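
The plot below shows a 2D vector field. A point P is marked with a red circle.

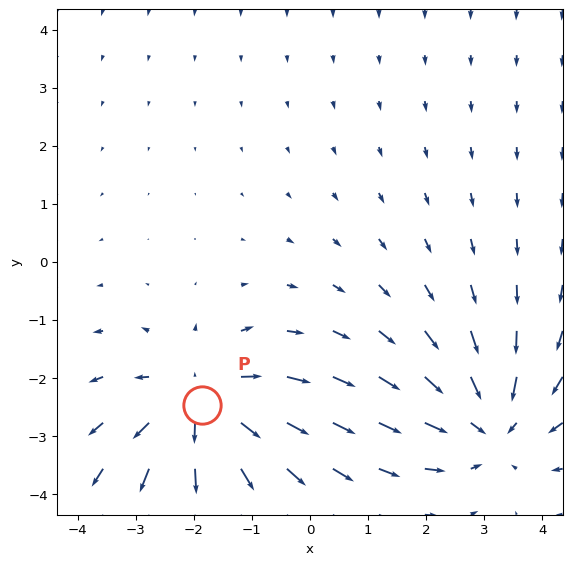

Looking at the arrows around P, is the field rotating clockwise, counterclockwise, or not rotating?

Near P at (-1.9, -2.5) the arrows show no circulation. The curl there is ≈0.

not rotating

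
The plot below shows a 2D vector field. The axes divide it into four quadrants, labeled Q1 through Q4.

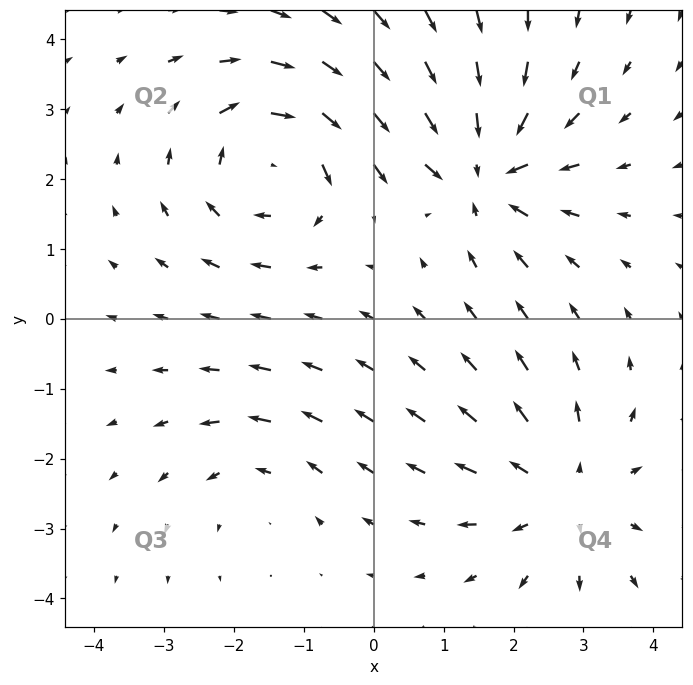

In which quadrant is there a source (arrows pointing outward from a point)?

Q4

The source sits at approximately (2.7, -2.5), which lies in quadrant Q4. The divergence there is about +3, positive as expected for a source.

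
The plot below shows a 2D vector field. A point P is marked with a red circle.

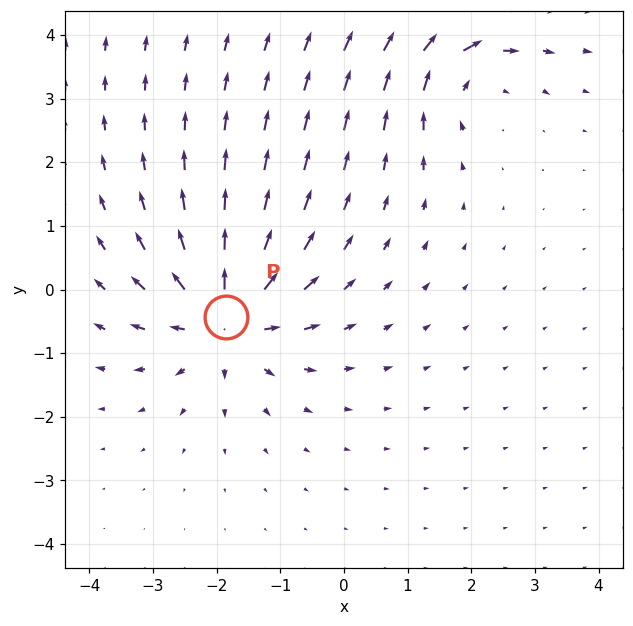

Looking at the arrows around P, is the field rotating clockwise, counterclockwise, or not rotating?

not rotating

Near P at (-1.9, -0.4) the arrows show no circulation. The curl there is ≈0.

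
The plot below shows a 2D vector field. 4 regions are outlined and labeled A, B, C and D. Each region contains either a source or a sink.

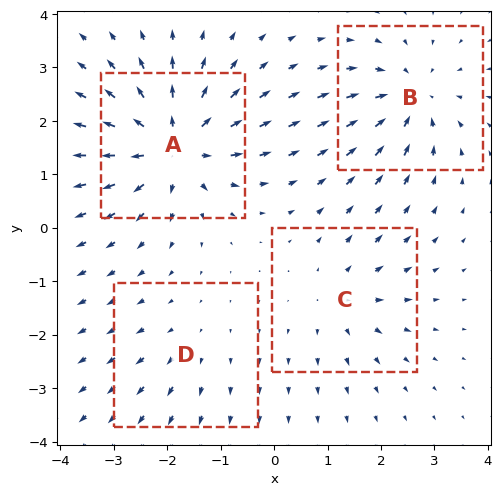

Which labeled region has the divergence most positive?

Divergence at each region's feature centre — A: about +8, B: about -5, C: about +4, D: about +2. Region A is most positive.

A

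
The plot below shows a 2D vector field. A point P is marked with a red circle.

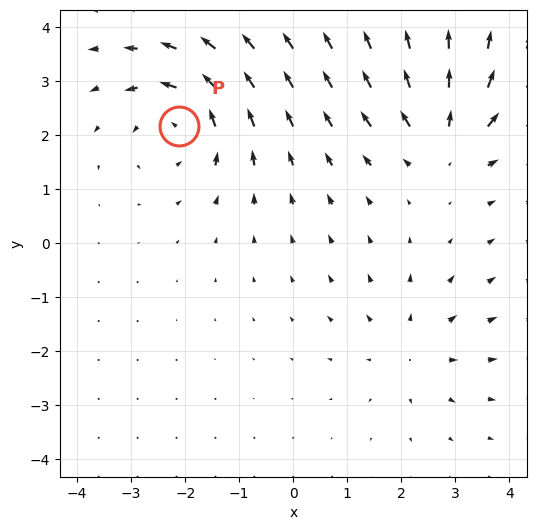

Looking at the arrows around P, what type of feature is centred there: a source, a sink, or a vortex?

At P (-2.1, 2.2) the arrows circulate counterclockwise. Divergence ≈0, curl about +4 — near-zero divergence with nonzero curl is a vortex.

vortex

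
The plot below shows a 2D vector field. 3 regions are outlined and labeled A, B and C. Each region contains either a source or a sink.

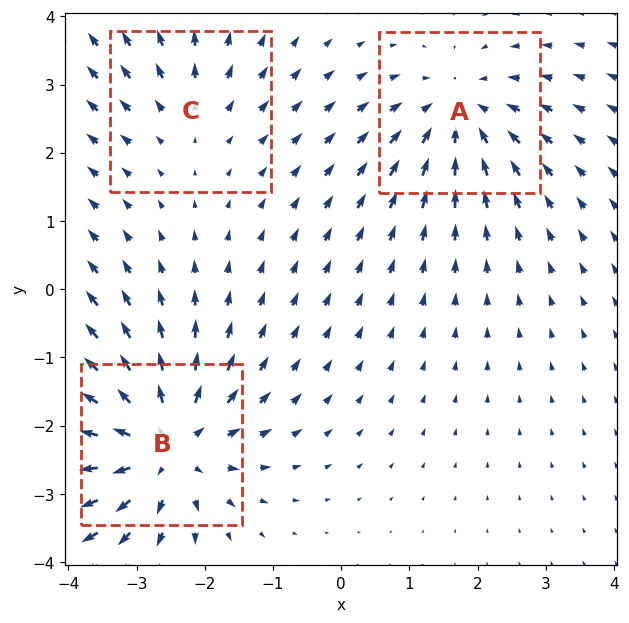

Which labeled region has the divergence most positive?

B

Divergence at each region's feature centre — A: about -3, B: about +5, C: about +2. Region B is most positive.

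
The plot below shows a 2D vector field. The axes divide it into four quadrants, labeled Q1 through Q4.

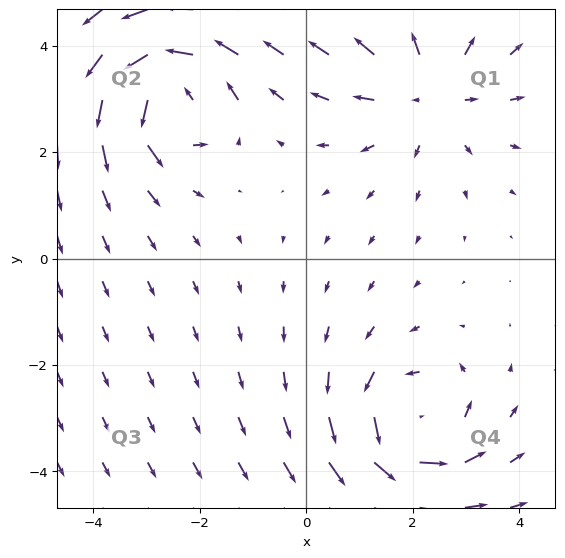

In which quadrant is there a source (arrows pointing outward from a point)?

Q1

The source sits at approximately (2.3, 3.2), which lies in quadrant Q1. The divergence there is about +3, positive as expected for a source.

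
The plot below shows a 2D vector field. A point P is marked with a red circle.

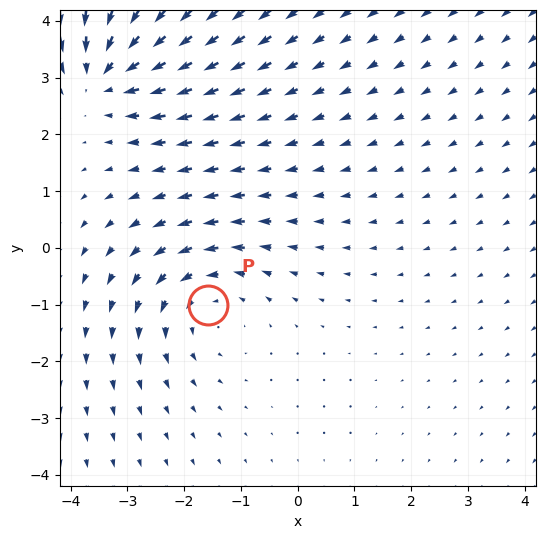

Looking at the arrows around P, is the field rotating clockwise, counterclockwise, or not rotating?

Near P at (-1.6, -1.0) the arrows circulate counterclockwise. The curl (z-component) there is about +2; positive curl means counterclockwise rotation.

counterclockwise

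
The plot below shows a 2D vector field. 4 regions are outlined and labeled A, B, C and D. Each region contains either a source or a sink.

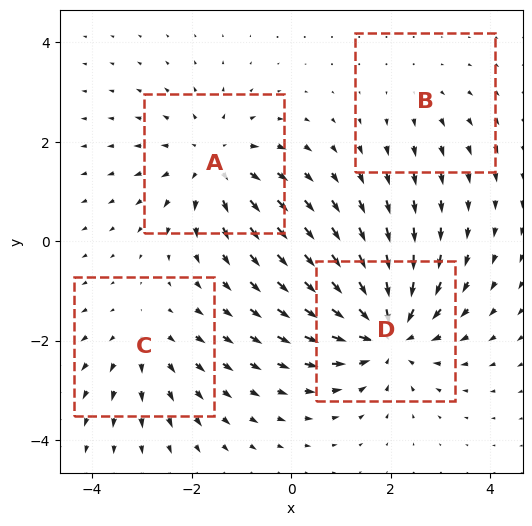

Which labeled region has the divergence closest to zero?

B

Divergence at each region's feature centre — A: about +4, B: about +2, C: about +3, D: about -6. Region B is closest to zero.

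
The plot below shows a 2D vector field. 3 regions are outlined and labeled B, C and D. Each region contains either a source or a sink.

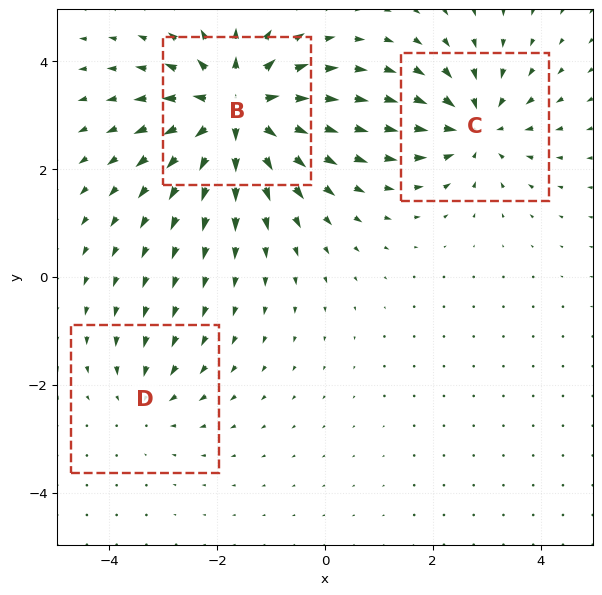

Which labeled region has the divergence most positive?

Divergence at each region's feature centre — B: about +6, C: about -4, D: about -2. Region B is most positive.

B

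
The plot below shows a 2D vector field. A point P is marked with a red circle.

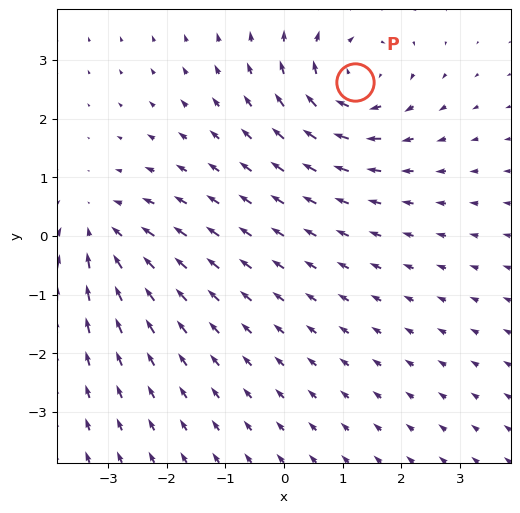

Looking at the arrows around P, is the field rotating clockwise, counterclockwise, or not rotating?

clockwise

Near P at (1.2, 2.6) the arrows circulate clockwise. The curl (z-component) there is about -4; negative curl means clockwise rotation.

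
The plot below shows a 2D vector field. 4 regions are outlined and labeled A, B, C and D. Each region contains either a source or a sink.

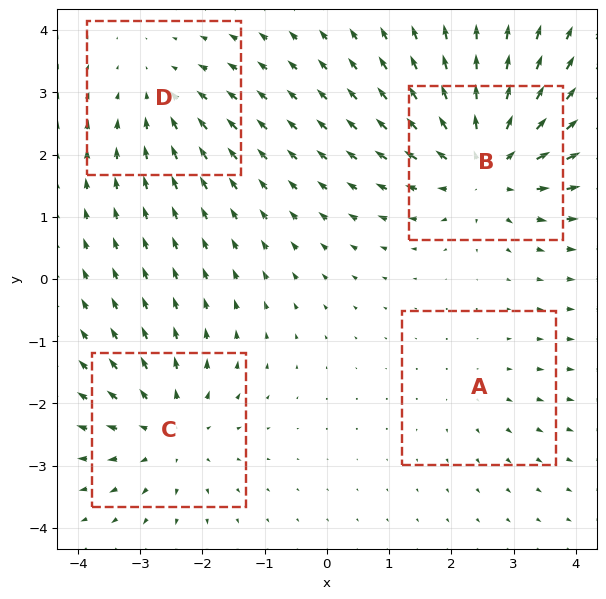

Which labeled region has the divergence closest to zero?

A

Divergence at each region's feature centre — A: about +2, B: about +7, C: about +5, D: about -3. Region A is closest to zero.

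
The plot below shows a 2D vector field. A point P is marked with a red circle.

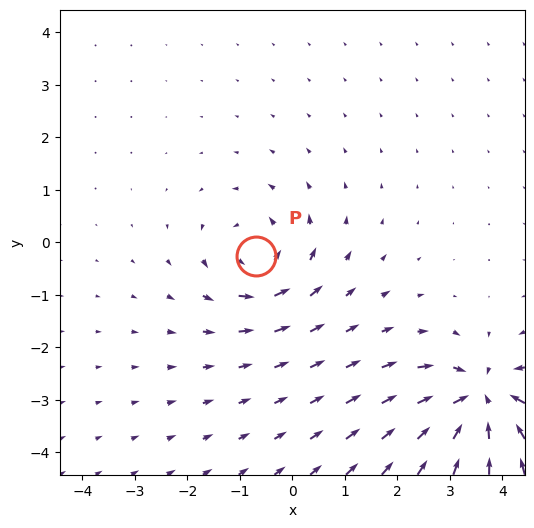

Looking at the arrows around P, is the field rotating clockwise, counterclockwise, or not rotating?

Near P at (-0.7, -0.3) the arrows circulate counterclockwise. The curl (z-component) there is about +4; positive curl means counterclockwise rotation.

counterclockwise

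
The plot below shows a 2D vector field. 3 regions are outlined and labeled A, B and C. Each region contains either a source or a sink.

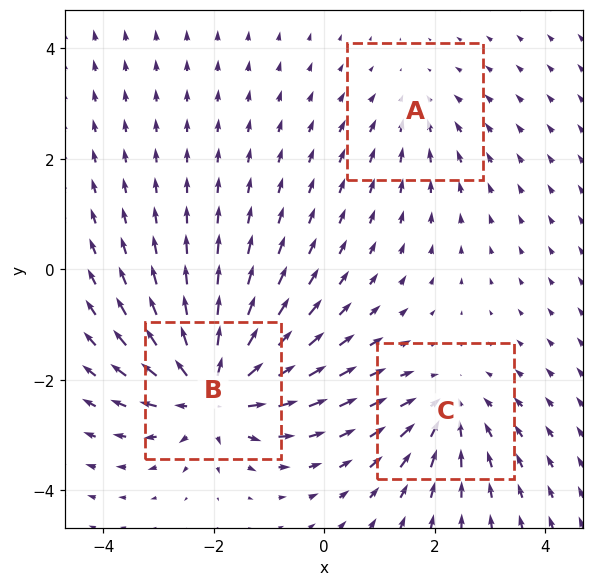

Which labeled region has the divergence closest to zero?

Divergence at each region's feature centre — A: about -2, B: about +6, C: about -3. Region A is closest to zero.

A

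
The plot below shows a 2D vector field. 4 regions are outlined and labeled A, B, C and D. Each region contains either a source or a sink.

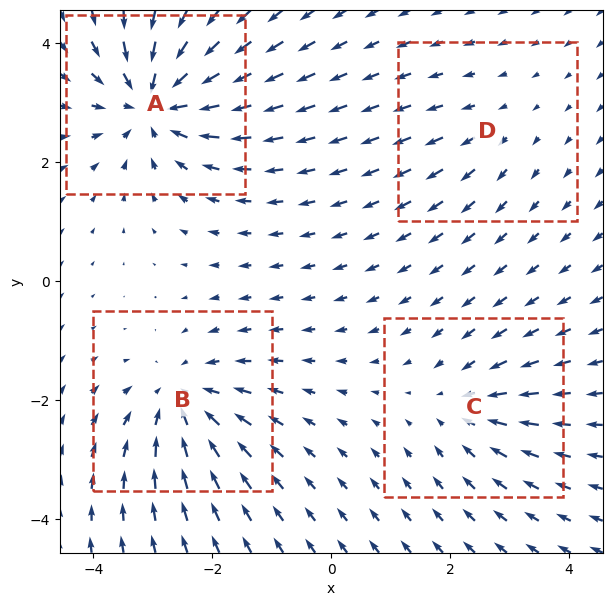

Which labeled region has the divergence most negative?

A

Divergence at each region's feature centre — A: about -7, B: about -5, C: about -3, D: about +2. Region A is most negative.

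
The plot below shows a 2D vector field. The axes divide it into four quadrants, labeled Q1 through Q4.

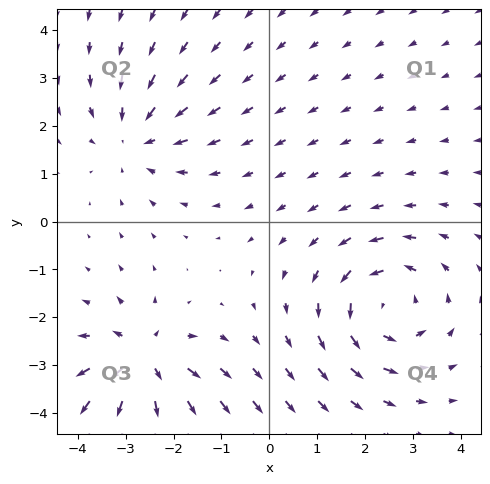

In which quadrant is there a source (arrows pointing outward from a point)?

The source sits at approximately (-2.6, -2.9), which lies in quadrant Q3. The divergence there is about +6, positive as expected for a source.

Q3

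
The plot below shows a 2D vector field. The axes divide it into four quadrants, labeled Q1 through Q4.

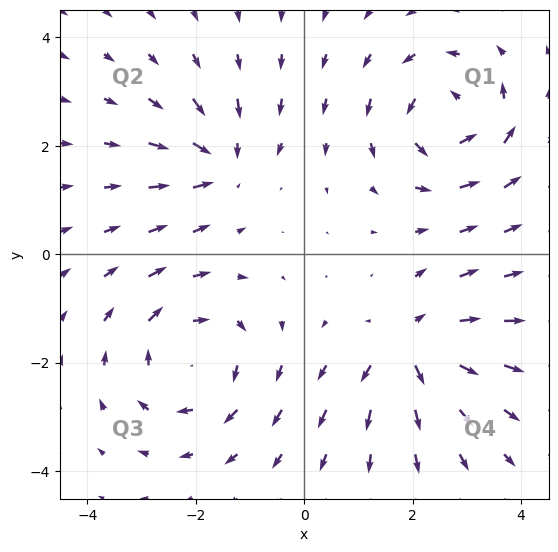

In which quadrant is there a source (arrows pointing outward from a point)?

The source sits at approximately (2.0, -1.7), which lies in quadrant Q4. The divergence there is about +5, positive as expected for a source.

Q4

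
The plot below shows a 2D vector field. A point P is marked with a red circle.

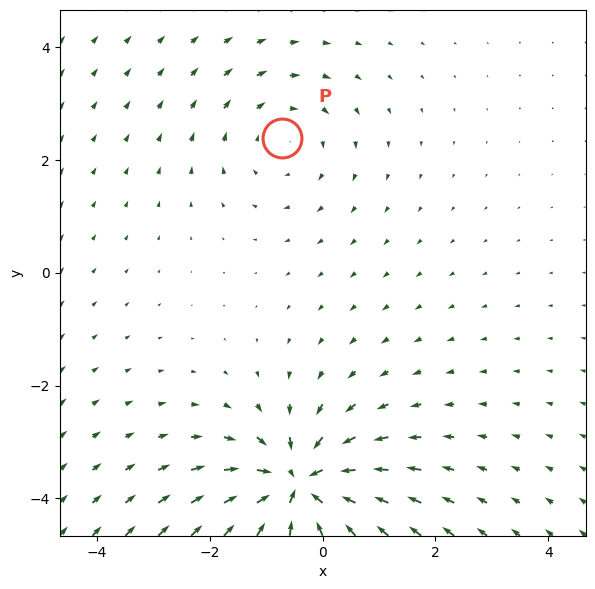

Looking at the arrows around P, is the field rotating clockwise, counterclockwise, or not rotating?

clockwise

Near P at (-0.7, 2.4) the arrows circulate clockwise. The curl (z-component) there is about -2; negative curl means clockwise rotation.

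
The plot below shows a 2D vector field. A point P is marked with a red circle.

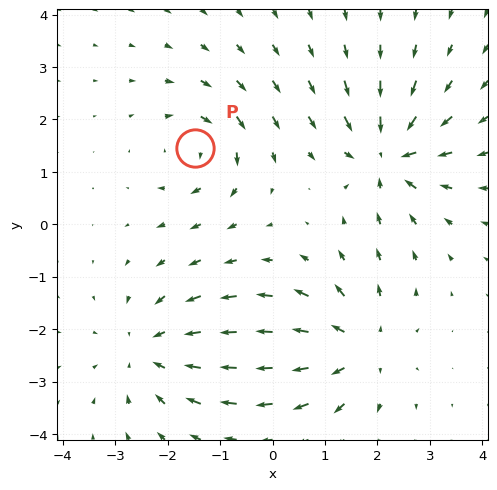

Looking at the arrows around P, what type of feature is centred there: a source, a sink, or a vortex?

vortex

At P (-1.5, 1.5) the arrows circulate clockwise. Divergence ≈0, curl about -4 — near-zero divergence with nonzero curl is a vortex.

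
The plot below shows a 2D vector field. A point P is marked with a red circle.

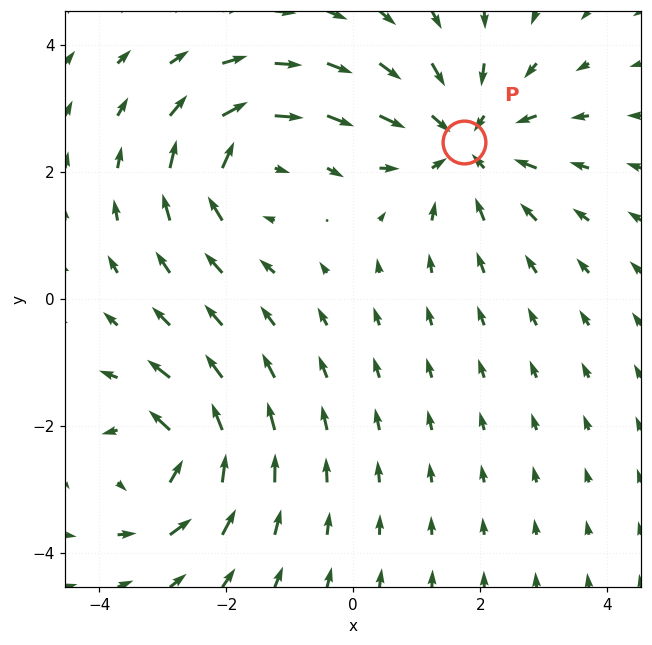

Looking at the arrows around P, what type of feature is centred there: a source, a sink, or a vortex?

At P (1.7, 2.5) the arrows converge inward. Divergence about -4, curl ≈0 — negative divergence with near-zero curl is a sink.

sink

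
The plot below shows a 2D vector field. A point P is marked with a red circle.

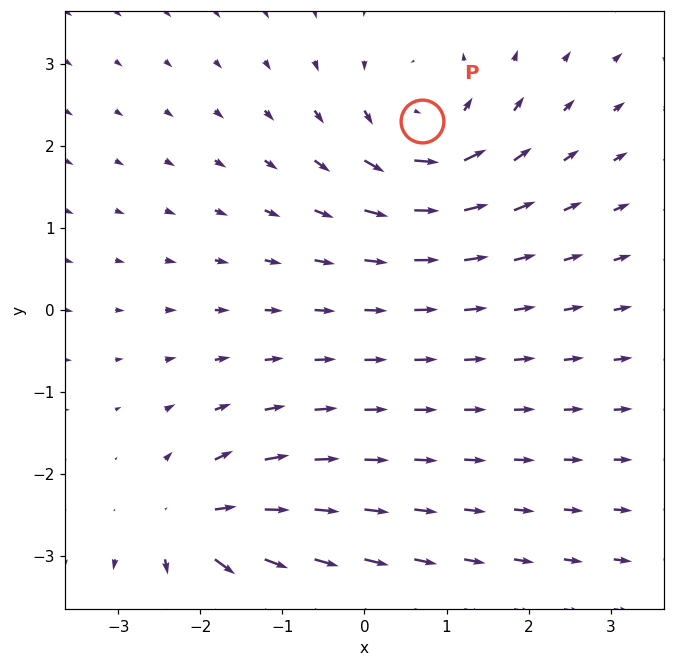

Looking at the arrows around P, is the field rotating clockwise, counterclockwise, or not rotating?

counterclockwise

Near P at (0.7, 2.3) the arrows circulate counterclockwise. The curl (z-component) there is about +4; positive curl means counterclockwise rotation.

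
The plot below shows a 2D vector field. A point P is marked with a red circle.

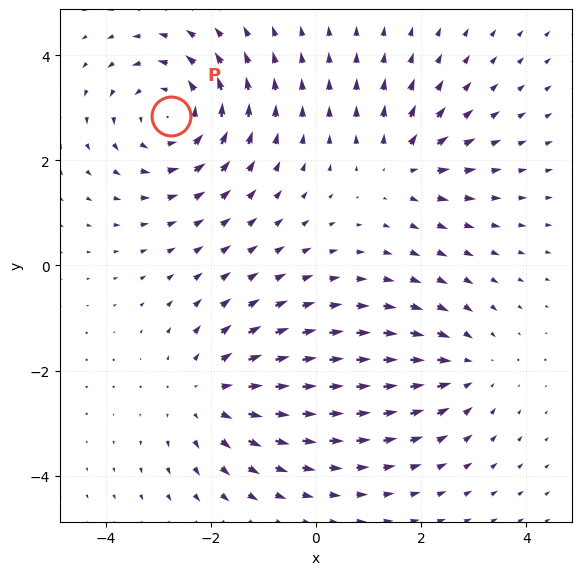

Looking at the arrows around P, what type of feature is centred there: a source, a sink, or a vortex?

vortex

At P (-2.8, 2.8) the arrows circulate counterclockwise. Divergence ≈0, curl about +4 — near-zero divergence with nonzero curl is a vortex.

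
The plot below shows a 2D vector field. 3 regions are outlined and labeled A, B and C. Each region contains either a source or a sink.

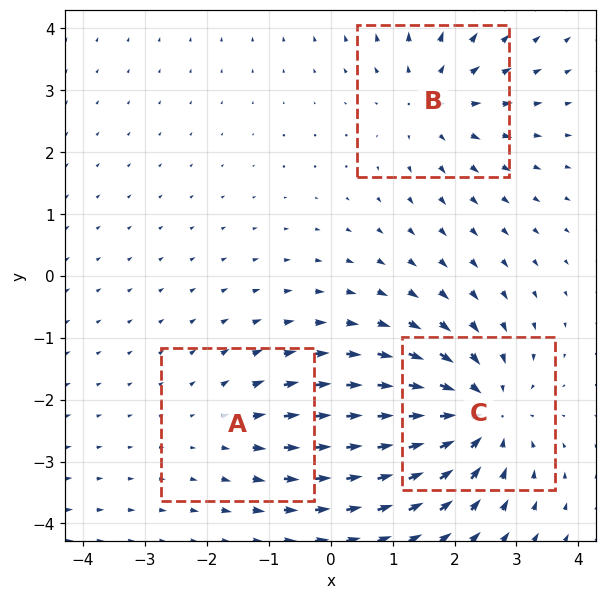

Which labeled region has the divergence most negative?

C

Divergence at each region's feature centre — A: about +2, B: about +3, C: about -5. Region C is most negative.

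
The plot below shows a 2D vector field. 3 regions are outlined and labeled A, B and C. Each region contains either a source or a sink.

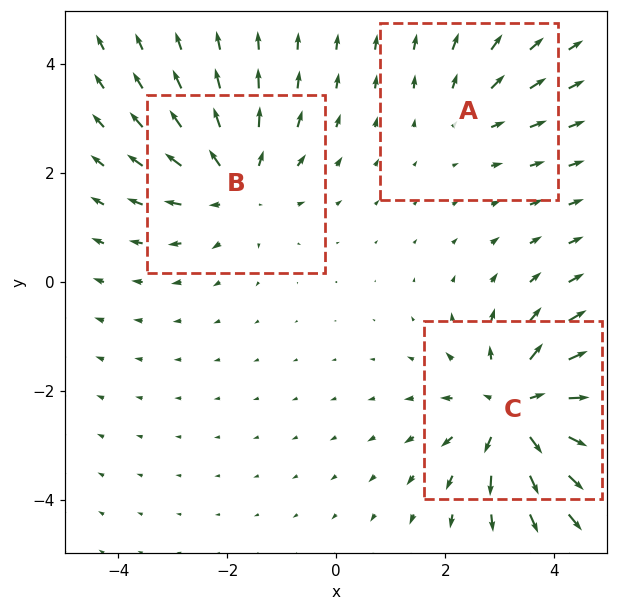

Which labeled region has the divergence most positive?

C

Divergence at each region's feature centre — A: about +2, B: about +3, C: about +5. Region C is most positive.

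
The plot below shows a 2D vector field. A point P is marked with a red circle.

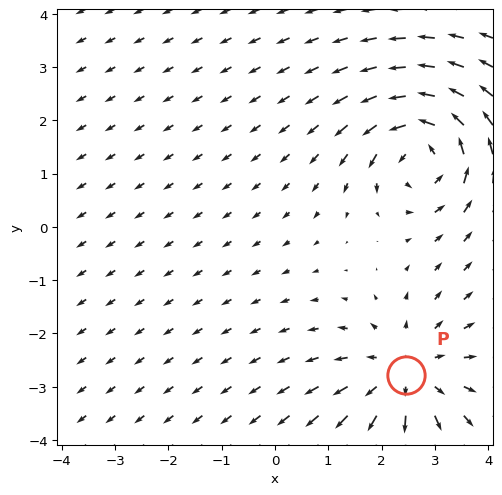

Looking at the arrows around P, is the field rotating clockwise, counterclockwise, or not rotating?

not rotating

Near P at (2.4, -2.8) the arrows show no circulation. The curl there is ≈0.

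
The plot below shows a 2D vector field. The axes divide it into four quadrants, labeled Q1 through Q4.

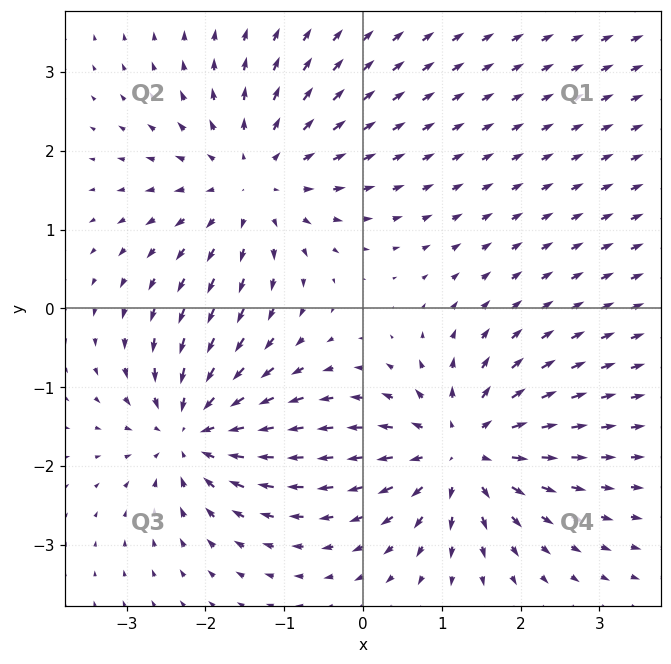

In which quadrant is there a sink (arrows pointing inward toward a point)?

Q3

The sink sits at approximately (-2.2, -1.6), which lies in quadrant Q3. The divergence there is about -6, negative as expected for a sink.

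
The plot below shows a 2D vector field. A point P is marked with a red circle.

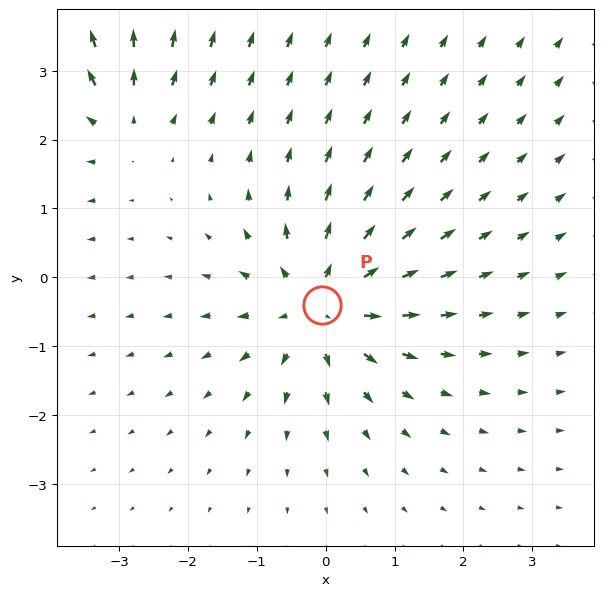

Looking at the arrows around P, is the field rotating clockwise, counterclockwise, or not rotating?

Near P at (-0.1, -0.4) the arrows show no circulation. The curl there is ≈0.

not rotating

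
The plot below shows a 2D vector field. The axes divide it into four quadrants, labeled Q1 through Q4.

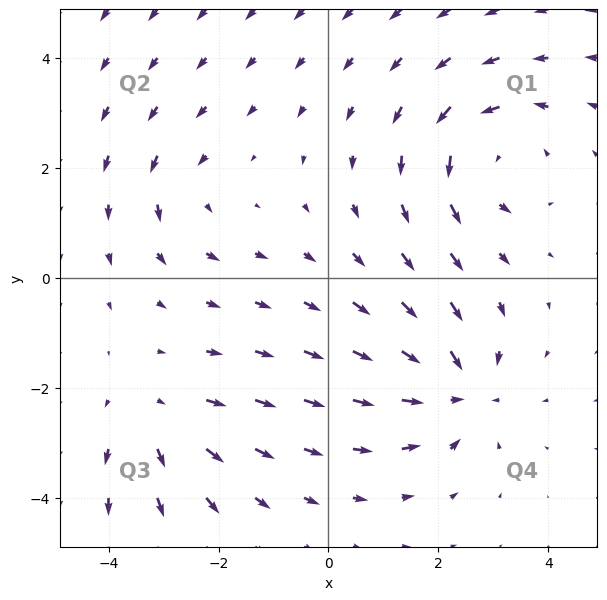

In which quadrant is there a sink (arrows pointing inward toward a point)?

Q4

The sink sits at approximately (2.4, -2.0), which lies in quadrant Q4. The divergence there is about -5, negative as expected for a sink.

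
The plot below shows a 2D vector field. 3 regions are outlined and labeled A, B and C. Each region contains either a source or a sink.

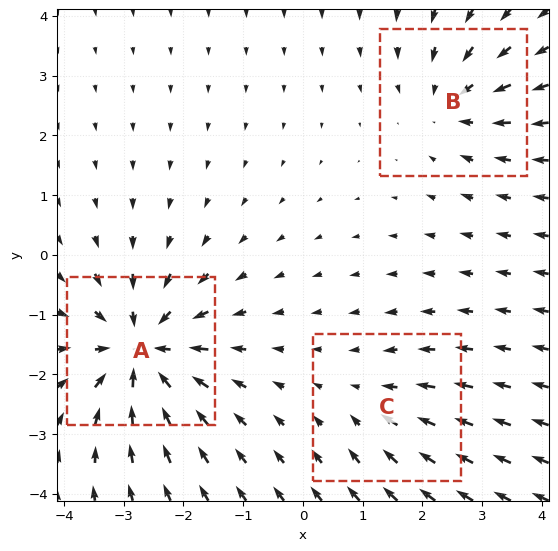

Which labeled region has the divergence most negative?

Divergence at each region's feature centre — A: about -6, B: about -3, C: about -2. Region A is most negative.

A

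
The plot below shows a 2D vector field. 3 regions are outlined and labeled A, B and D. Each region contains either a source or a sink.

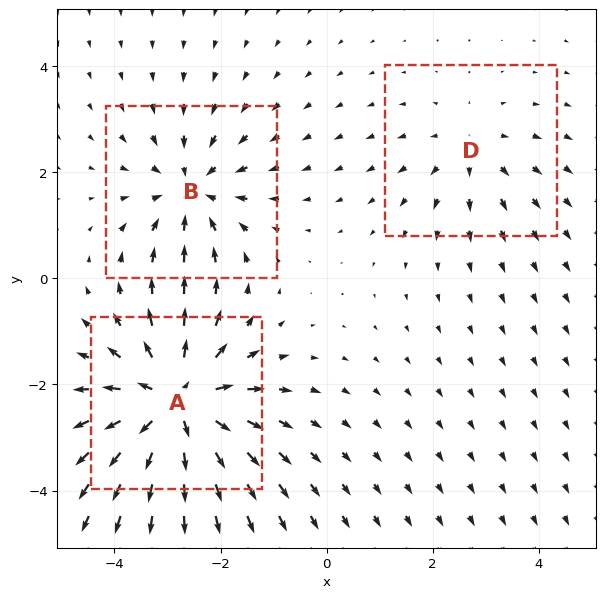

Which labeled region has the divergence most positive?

A

Divergence at each region's feature centre — A: about +5, B: about -3, D: about +2. Region A is most positive.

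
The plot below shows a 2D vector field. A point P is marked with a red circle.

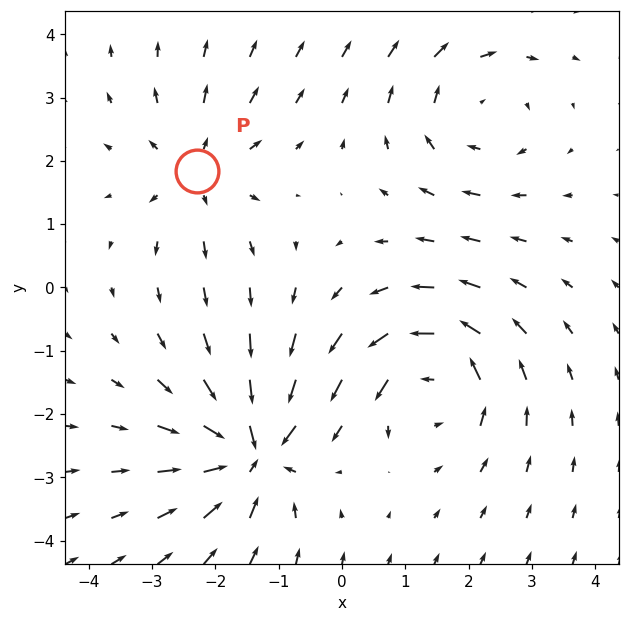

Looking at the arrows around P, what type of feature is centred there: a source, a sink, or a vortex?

source

At P (-2.3, 1.8) the arrows spread outward. Divergence about +4, curl ≈0 — positive divergence with near-zero curl is a source.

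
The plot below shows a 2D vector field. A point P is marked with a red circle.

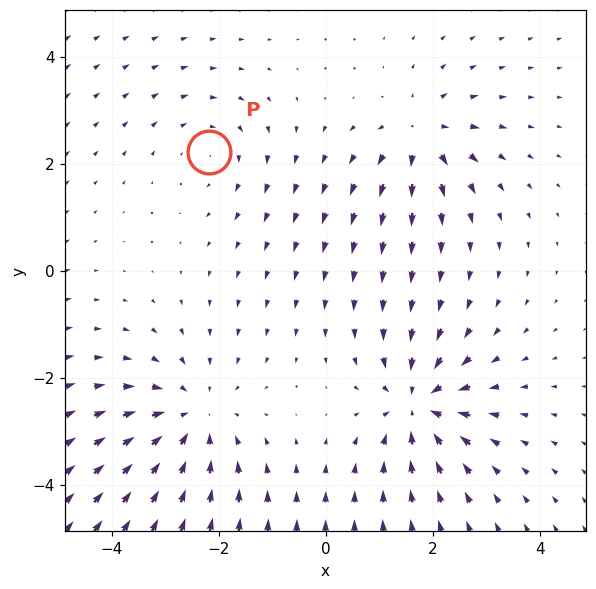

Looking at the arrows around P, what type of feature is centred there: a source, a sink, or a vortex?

At P (-2.2, 2.2) the arrows circulate clockwise. Divergence ≈0, curl about -3 — near-zero divergence with nonzero curl is a vortex.

vortex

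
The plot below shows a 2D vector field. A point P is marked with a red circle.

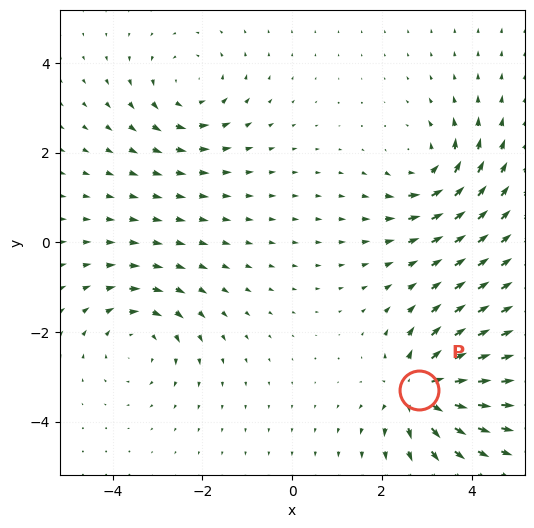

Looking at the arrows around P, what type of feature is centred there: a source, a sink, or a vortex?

At P (2.8, -3.3) the arrows spread outward. Divergence about +7, curl ≈0 — positive divergence with near-zero curl is a source.

source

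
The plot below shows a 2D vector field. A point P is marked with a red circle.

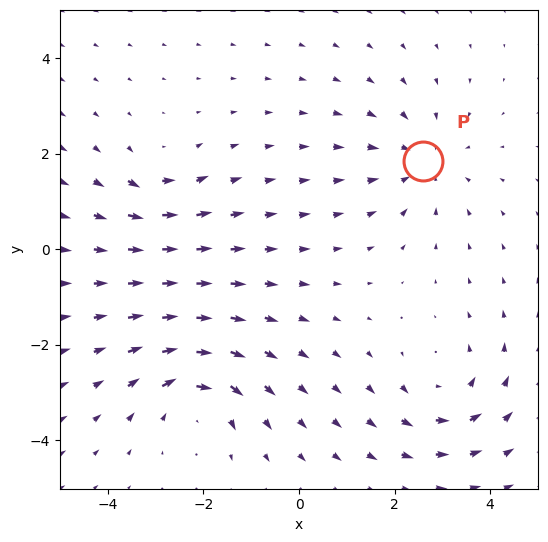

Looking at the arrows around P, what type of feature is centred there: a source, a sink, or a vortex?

At P (2.6, 1.8) the arrows converge inward. Divergence about -4, curl ≈0 — negative divergence with near-zero curl is a sink.

sink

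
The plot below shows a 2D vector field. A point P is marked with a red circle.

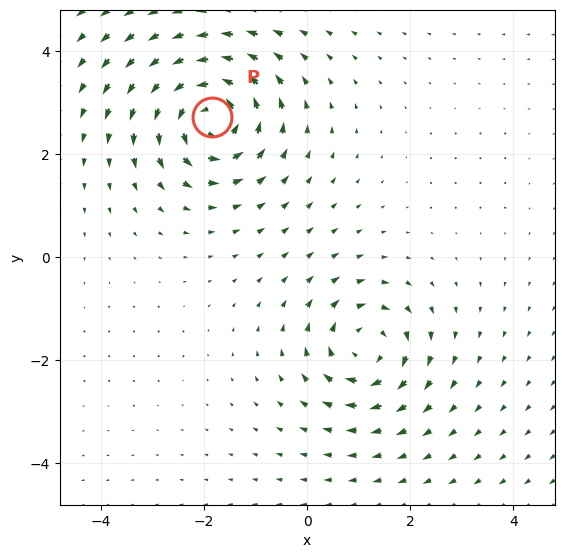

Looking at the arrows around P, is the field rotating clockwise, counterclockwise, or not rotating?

Near P at (-1.9, 2.7) the arrows circulate counterclockwise. The curl (z-component) there is about +6; positive curl means counterclockwise rotation.

counterclockwise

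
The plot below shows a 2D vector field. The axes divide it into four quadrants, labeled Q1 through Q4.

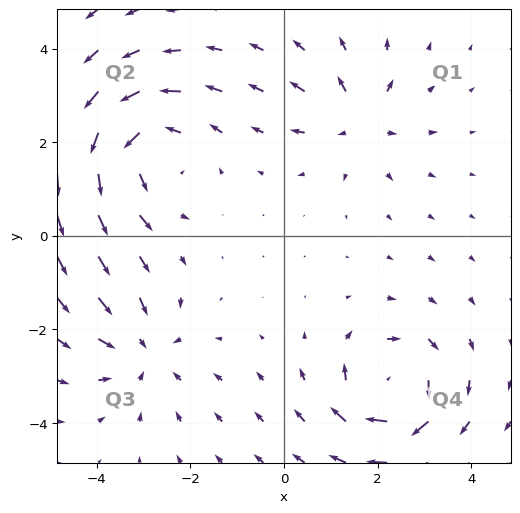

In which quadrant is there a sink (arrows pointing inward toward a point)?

Q3

The sink sits at approximately (-3.0, -2.5), which lies in quadrant Q3. The divergence there is about -3, negative as expected for a sink.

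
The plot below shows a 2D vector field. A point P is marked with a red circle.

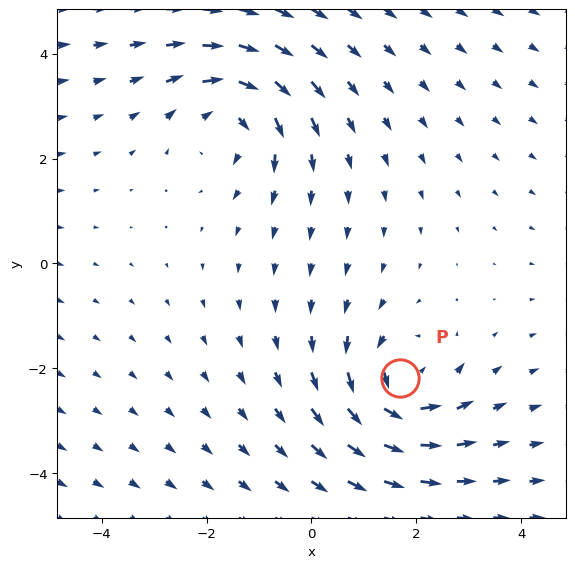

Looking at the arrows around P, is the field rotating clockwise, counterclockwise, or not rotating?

counterclockwise

Near P at (1.7, -2.2) the arrows circulate counterclockwise. The curl (z-component) there is about +4; positive curl means counterclockwise rotation.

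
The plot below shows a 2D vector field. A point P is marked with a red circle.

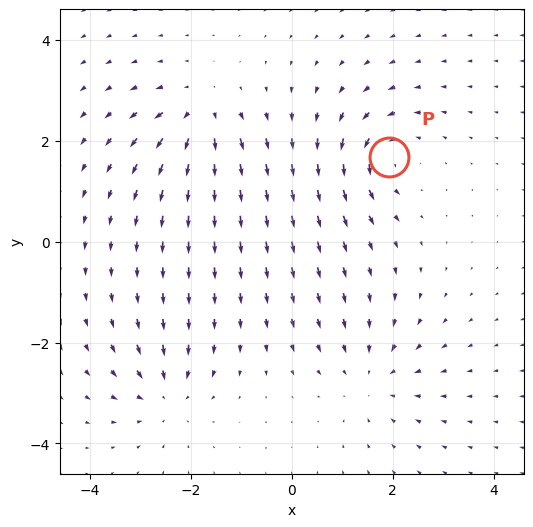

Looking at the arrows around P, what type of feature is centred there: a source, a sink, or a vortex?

vortex

At P (1.9, 1.7) the arrows circulate counterclockwise. Divergence ≈0, curl about +6 — near-zero divergence with nonzero curl is a vortex.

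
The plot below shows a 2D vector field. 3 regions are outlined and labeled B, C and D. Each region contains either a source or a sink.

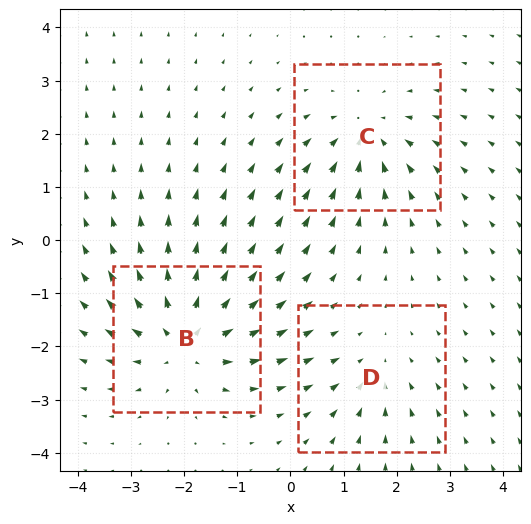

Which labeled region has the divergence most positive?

Divergence at each region's feature centre — B: about +5, C: about -3, D: about -2. Region B is most positive.

B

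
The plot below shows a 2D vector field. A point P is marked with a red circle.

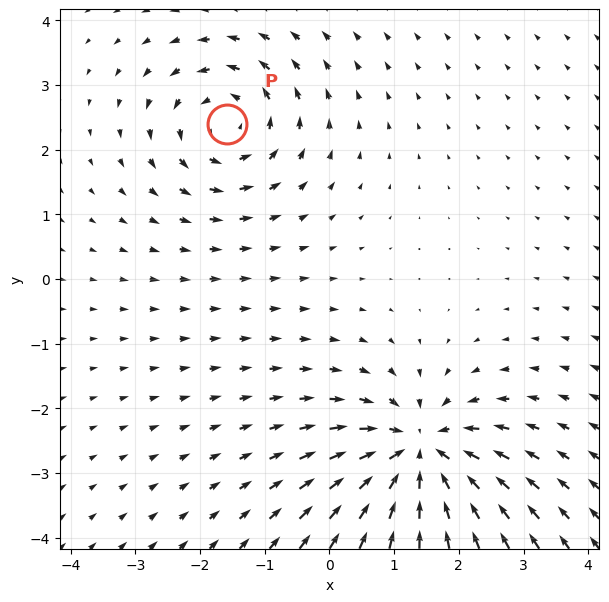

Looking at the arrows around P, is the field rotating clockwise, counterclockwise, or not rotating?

Near P at (-1.6, 2.4) the arrows circulate counterclockwise. The curl (z-component) there is about +4; positive curl means counterclockwise rotation.

counterclockwise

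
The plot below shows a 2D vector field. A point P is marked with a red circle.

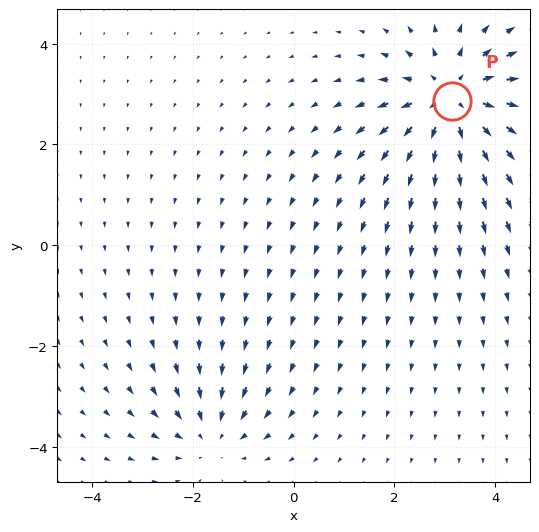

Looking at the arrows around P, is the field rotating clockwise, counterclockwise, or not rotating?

not rotating

Near P at (3.2, 2.9) the arrows show no circulation. The curl there is ≈0.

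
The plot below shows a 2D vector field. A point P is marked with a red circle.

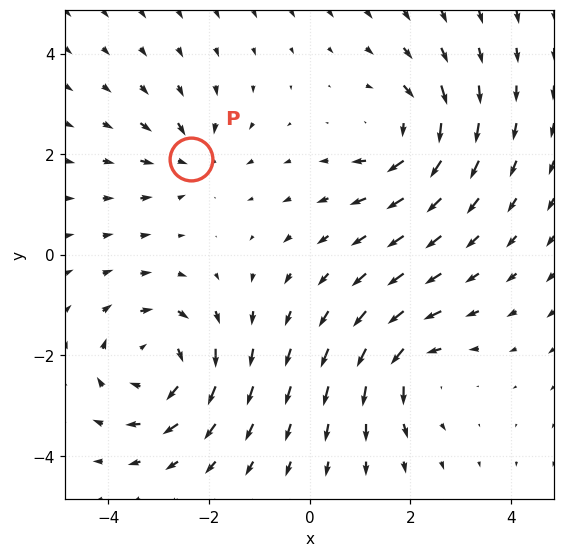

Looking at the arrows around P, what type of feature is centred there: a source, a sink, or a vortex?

At P (-2.4, 1.9) the arrows converge inward. Divergence about -4, curl ≈0 — negative divergence with near-zero curl is a sink.

sink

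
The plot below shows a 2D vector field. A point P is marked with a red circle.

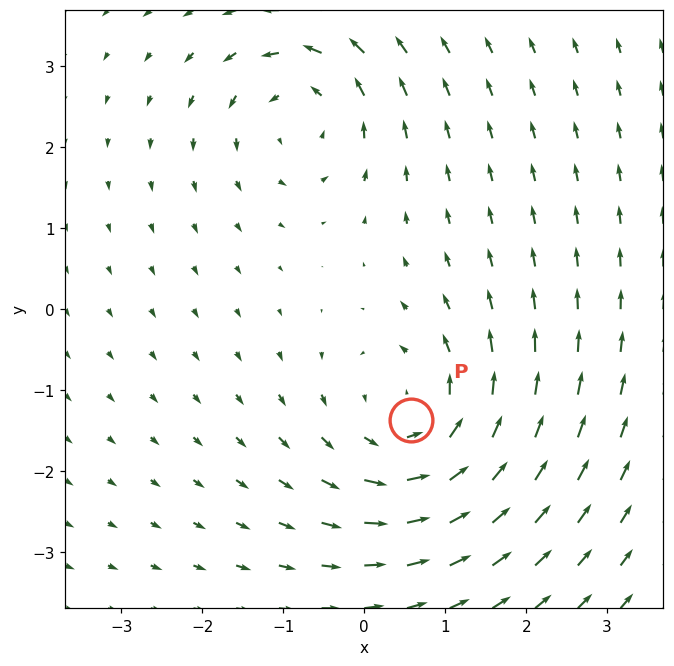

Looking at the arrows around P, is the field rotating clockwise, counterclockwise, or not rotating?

counterclockwise

Near P at (0.6, -1.4) the arrows circulate counterclockwise. The curl (z-component) there is about +3; positive curl means counterclockwise rotation.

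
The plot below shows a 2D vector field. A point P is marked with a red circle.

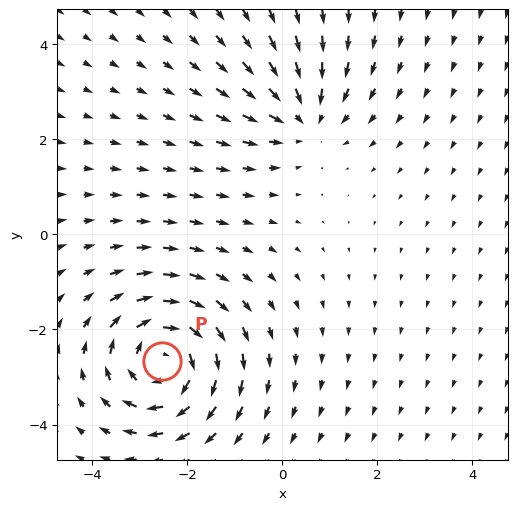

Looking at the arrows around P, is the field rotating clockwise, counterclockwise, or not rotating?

clockwise

Near P at (-2.5, -2.7) the arrows circulate clockwise. The curl (z-component) there is about -4; negative curl means clockwise rotation.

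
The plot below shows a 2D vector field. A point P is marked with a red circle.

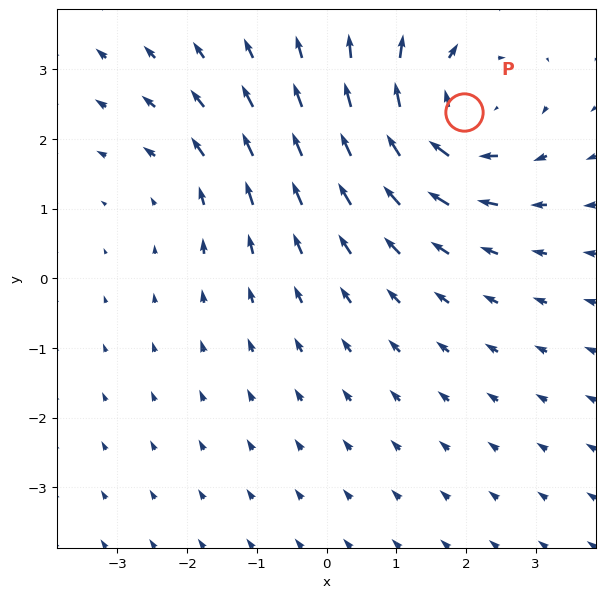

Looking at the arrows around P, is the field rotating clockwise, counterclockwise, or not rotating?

Near P at (2.0, 2.4) the arrows circulate clockwise. The curl (z-component) there is about -5; negative curl means clockwise rotation.

clockwise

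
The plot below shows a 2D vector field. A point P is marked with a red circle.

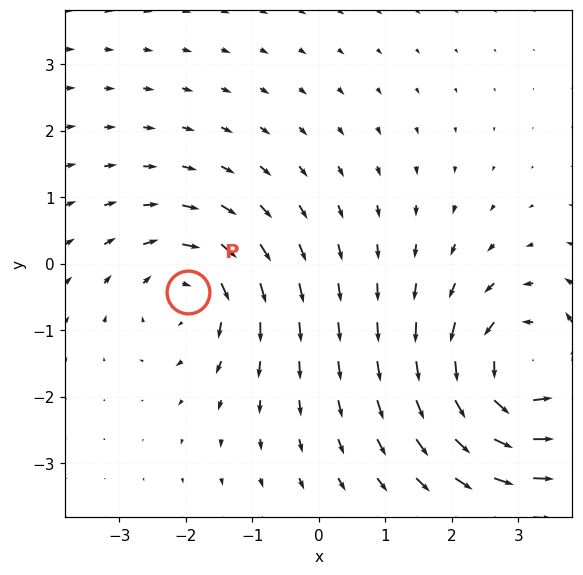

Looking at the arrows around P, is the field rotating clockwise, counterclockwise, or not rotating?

clockwise

Near P at (-2.0, -0.4) the arrows circulate clockwise. The curl (z-component) there is about -3; negative curl means clockwise rotation.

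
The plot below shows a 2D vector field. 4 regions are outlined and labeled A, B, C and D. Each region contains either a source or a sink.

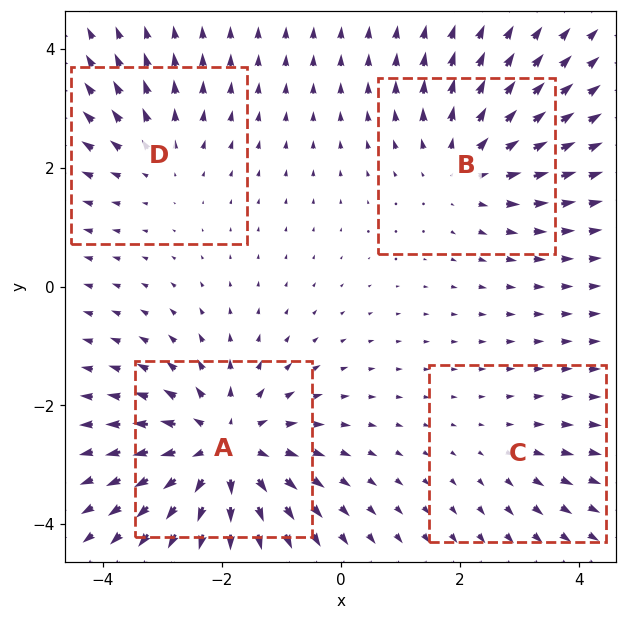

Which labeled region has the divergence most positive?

Divergence at each region's feature centre — A: about +7, B: about +4, C: about +2, D: about +3. Region A is most positive.

A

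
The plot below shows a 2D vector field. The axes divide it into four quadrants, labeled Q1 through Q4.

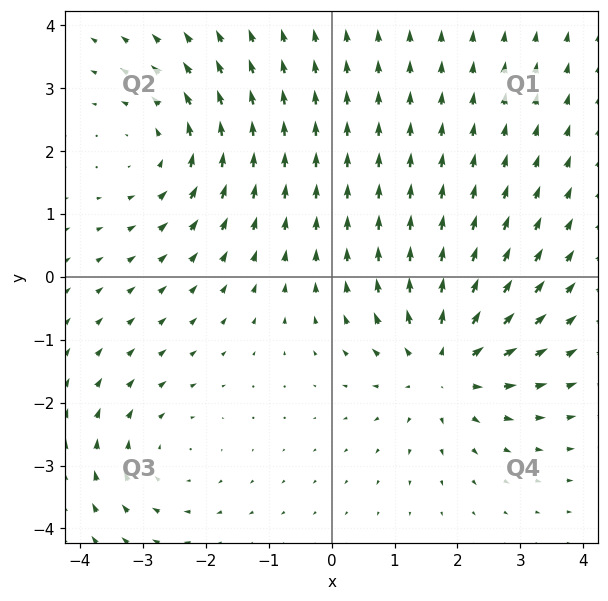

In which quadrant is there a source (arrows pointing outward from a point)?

The source sits at approximately (1.8, -1.4), which lies in quadrant Q4. The divergence there is about +5, positive as expected for a source.

Q4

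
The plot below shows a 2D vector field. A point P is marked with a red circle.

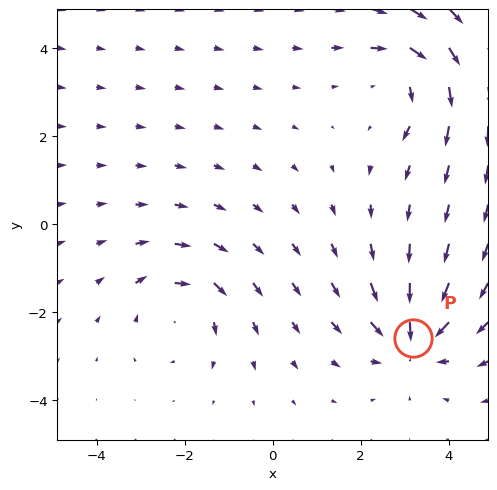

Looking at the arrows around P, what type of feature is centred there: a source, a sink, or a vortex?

sink

At P (3.2, -2.6) the arrows converge inward. Divergence about -5, curl ≈0 — negative divergence with near-zero curl is a sink.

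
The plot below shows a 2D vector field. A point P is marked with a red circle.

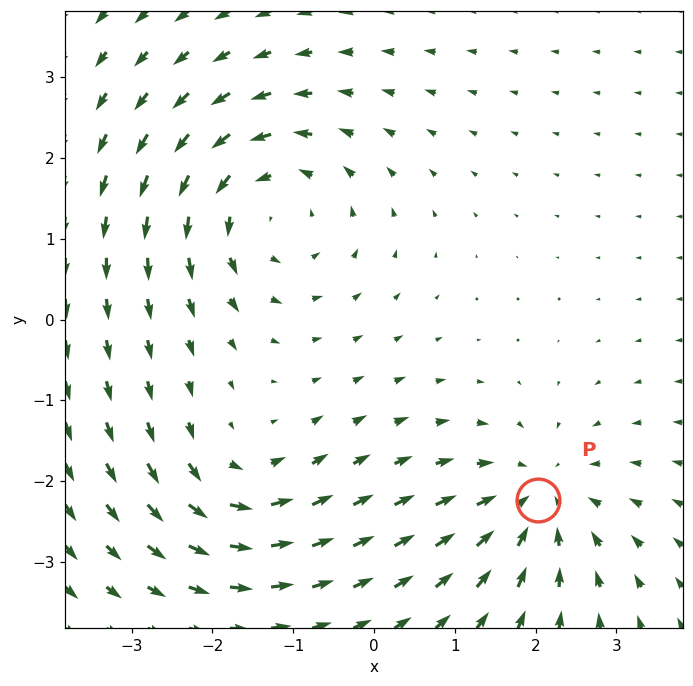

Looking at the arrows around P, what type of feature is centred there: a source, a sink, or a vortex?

sink

At P (2.0, -2.2) the arrows converge inward. Divergence about -4, curl ≈0 — negative divergence with near-zero curl is a sink.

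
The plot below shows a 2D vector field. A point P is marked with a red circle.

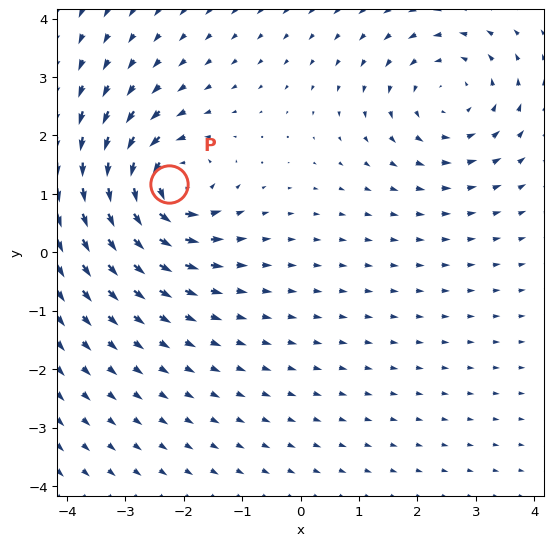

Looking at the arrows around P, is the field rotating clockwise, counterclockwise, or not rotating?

Near P at (-2.2, 1.2) the arrows circulate counterclockwise. The curl (z-component) there is about +7; positive curl means counterclockwise rotation.

counterclockwise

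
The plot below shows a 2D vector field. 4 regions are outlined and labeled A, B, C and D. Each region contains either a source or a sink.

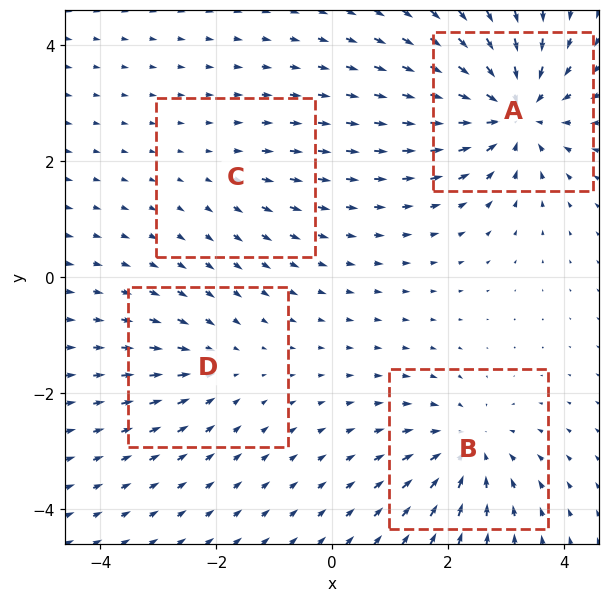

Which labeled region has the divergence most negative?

A

Divergence at each region's feature centre — A: about -8, B: about -5, C: about +2, D: about -3. Region A is most negative.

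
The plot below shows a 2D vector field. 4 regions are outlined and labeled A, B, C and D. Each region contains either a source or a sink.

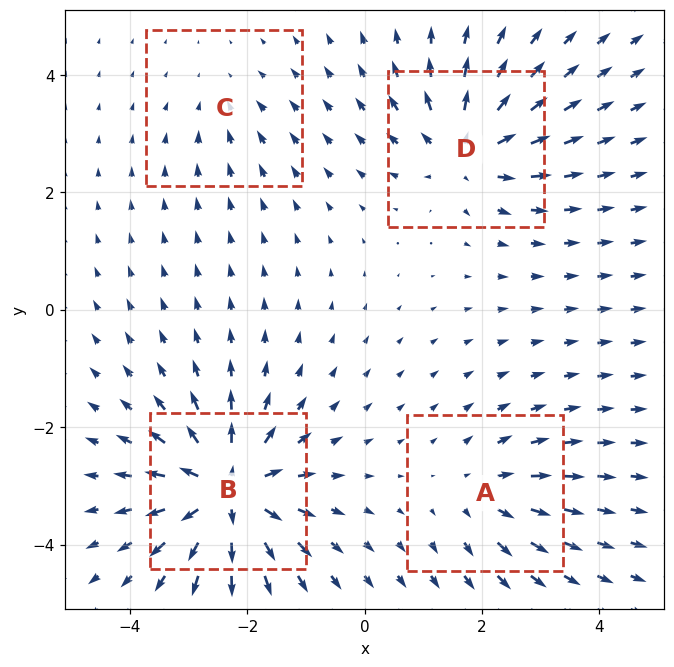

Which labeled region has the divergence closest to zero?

Divergence at each region's feature centre — A: about +4, B: about +9, C: about -2, D: about +6. Region C is closest to zero.

C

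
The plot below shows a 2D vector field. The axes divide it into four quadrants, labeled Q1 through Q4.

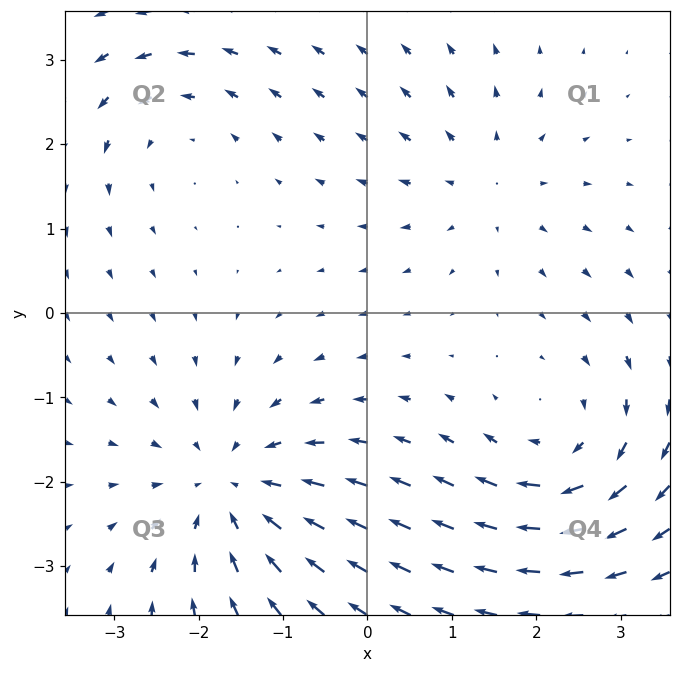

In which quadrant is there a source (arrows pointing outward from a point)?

The source sits at approximately (1.4, 1.5), which lies in quadrant Q1. The divergence there is about +2, positive as expected for a source.

Q1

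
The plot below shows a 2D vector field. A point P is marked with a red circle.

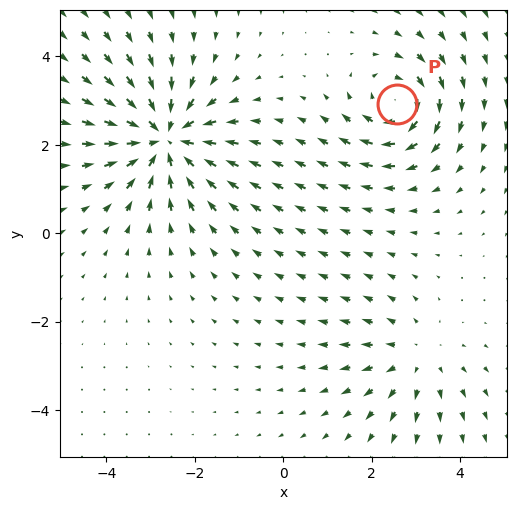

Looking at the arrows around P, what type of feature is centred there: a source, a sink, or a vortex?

At P (2.6, 2.9) the arrows circulate clockwise. Divergence ≈0, curl about -4 — near-zero divergence with nonzero curl is a vortex.

vortex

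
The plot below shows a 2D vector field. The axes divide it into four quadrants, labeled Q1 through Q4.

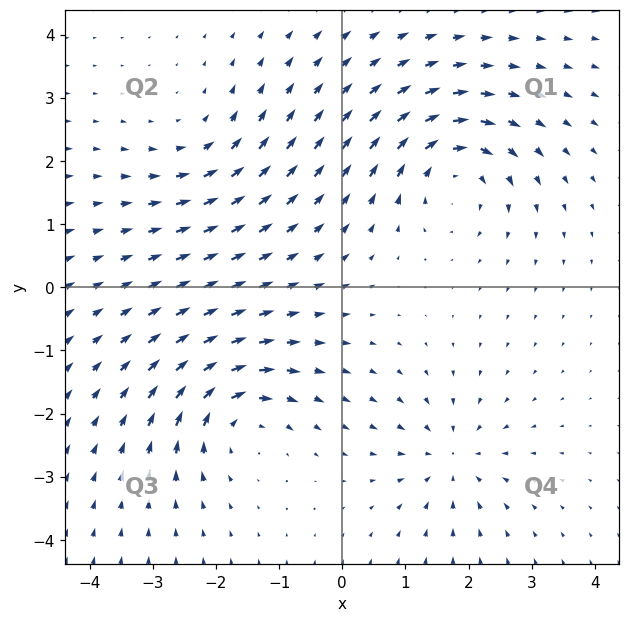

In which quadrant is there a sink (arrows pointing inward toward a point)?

The sink sits at approximately (1.7, -2.7), which lies in quadrant Q4. The divergence there is about -4, negative as expected for a sink.

Q4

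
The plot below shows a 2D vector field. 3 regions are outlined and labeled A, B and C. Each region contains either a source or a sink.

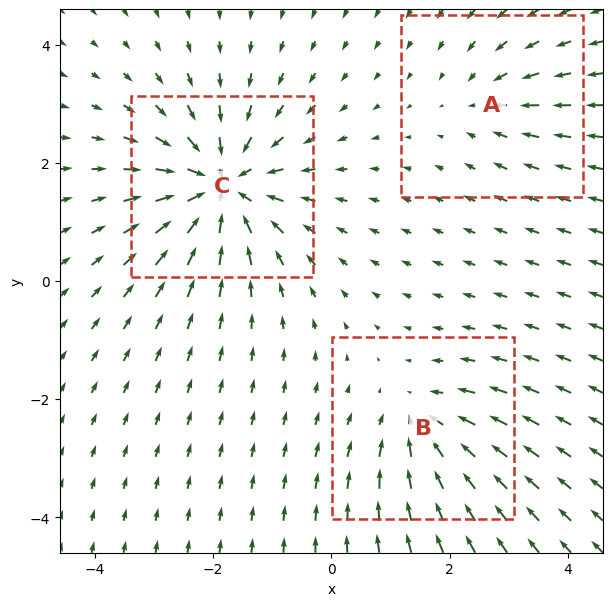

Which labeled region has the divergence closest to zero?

Divergence at each region's feature centre — A: about -2, B: about -3, C: about -6. Region A is closest to zero.

A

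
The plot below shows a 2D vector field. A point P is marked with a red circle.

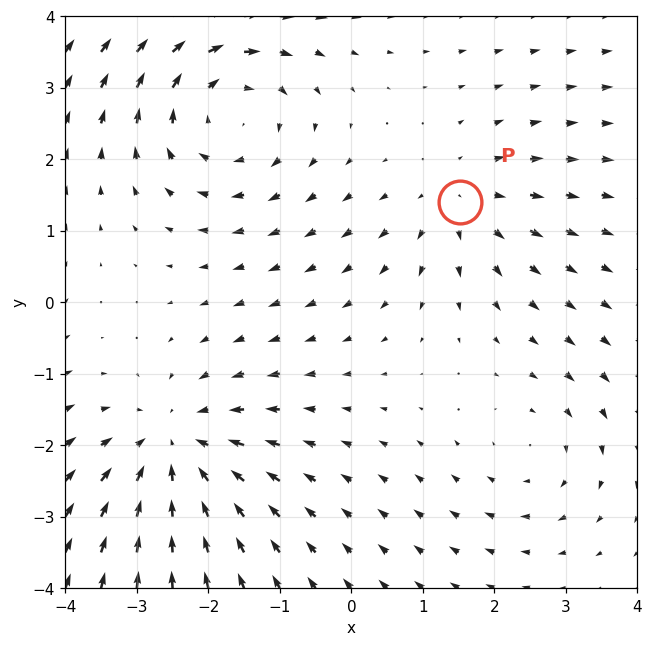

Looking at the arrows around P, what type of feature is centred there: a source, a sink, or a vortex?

At P (1.5, 1.4) the arrows spread outward. Divergence about +3, curl ≈0 — positive divergence with near-zero curl is a source.

source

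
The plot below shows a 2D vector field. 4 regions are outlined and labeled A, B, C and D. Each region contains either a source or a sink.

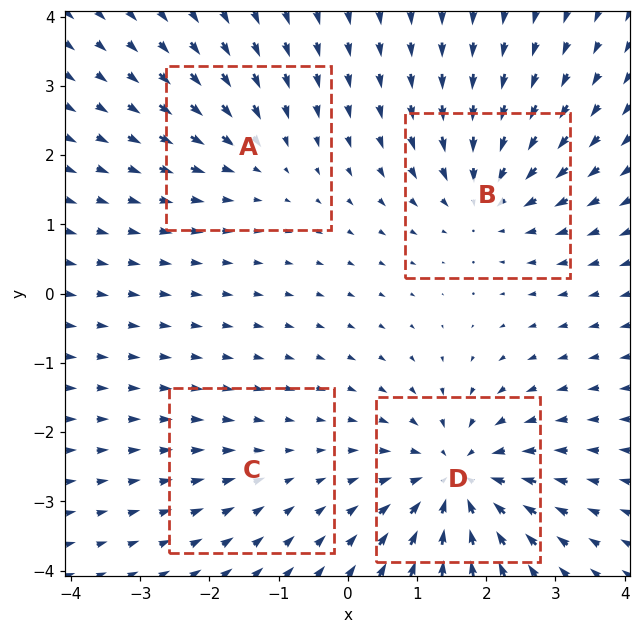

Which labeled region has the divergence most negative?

Divergence at each region's feature centre — A: about -4, B: about -5, C: about -2, D: about -8. Region D is most negative.

D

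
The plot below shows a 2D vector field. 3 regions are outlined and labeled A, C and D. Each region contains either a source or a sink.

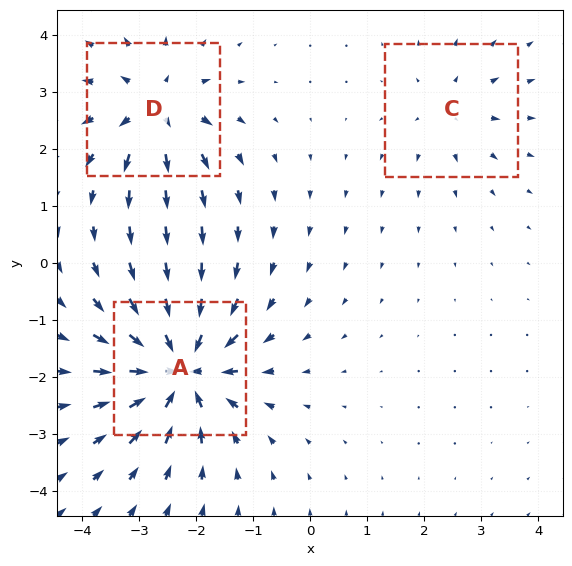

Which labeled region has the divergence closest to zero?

Divergence at each region's feature centre — A: about -6, C: about +2, D: about +4. Region C is closest to zero.

C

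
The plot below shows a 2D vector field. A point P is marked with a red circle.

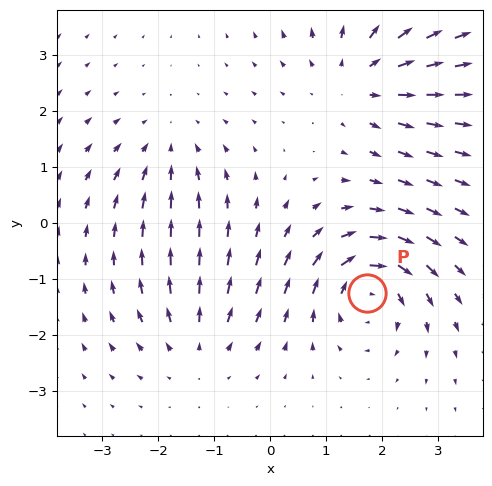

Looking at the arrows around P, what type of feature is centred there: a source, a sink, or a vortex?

At P (1.7, -1.3) the arrows circulate clockwise. Divergence ≈0, curl about -7 — near-zero divergence with nonzero curl is a vortex.

vortex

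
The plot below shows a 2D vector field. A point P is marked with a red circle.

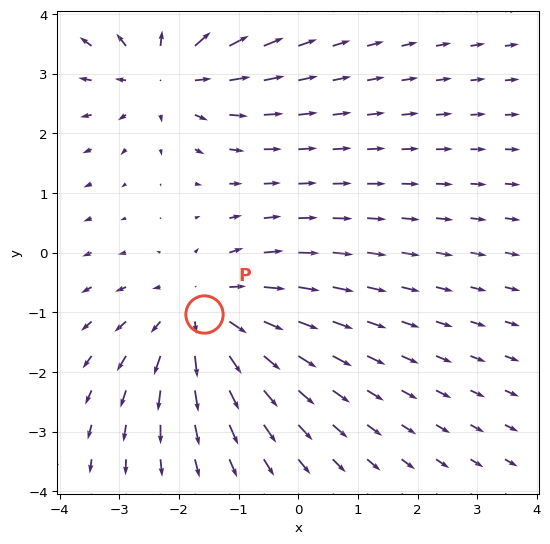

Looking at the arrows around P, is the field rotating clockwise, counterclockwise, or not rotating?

Near P at (-1.6, -1.0) the arrows show no circulation. The curl there is ≈0.

not rotating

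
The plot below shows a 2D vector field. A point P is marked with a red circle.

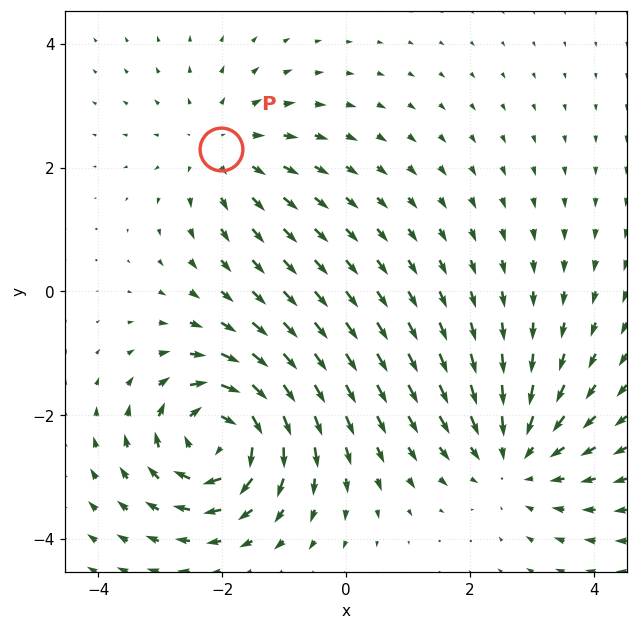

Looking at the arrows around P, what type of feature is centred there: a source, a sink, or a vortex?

At P (-2.0, 2.3) the arrows spread outward. Divergence about +3, curl ≈0 — positive divergence with near-zero curl is a source.

source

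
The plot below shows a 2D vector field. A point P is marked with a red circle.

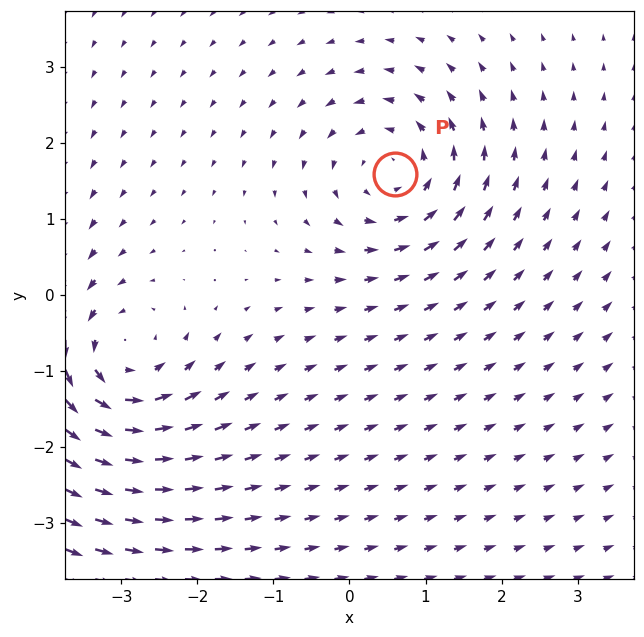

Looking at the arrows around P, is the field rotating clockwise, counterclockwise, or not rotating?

Near P at (0.6, 1.6) the arrows circulate counterclockwise. The curl (z-component) there is about +4; positive curl means counterclockwise rotation.

counterclockwise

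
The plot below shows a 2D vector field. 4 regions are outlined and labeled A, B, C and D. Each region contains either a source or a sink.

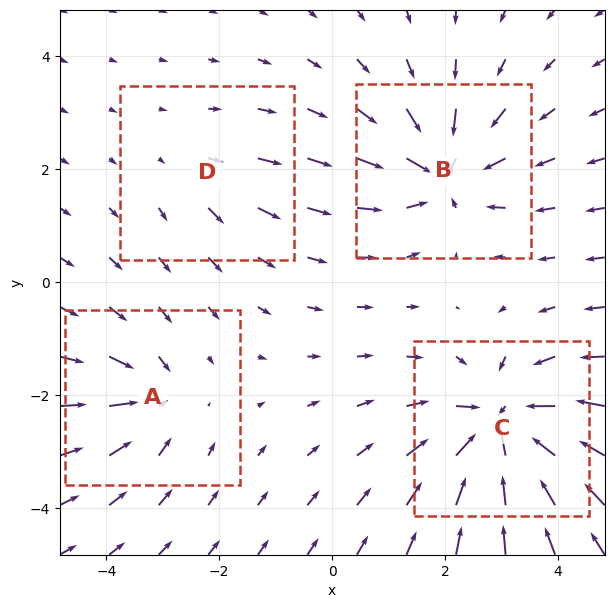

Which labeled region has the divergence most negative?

C

Divergence at each region's feature centre — A: about -4, B: about -6, C: about -7, D: about +2. Region C is most negative.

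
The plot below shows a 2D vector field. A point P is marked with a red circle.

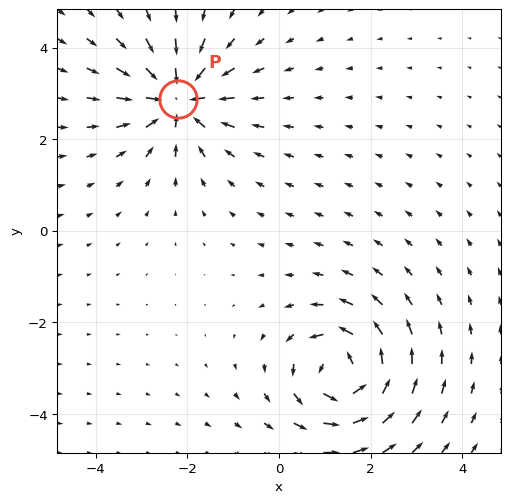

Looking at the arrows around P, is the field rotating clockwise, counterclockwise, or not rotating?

Near P at (-2.2, 2.9) the arrows show no circulation. The curl there is ≈0.

not rotating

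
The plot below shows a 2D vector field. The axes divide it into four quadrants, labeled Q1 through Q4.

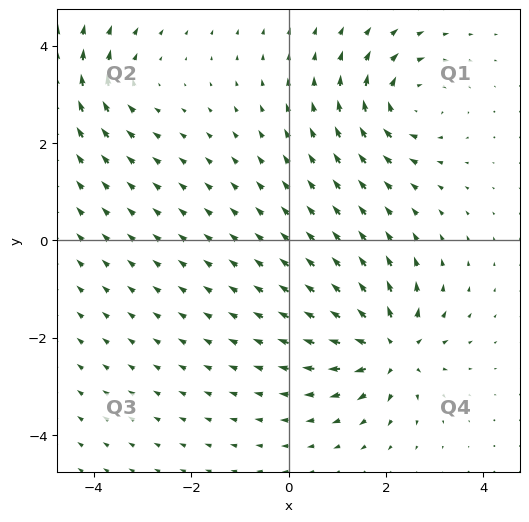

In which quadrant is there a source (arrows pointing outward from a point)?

Q4

The source sits at approximately (2.1, -2.2), which lies in quadrant Q4. The divergence there is about +7, positive as expected for a source.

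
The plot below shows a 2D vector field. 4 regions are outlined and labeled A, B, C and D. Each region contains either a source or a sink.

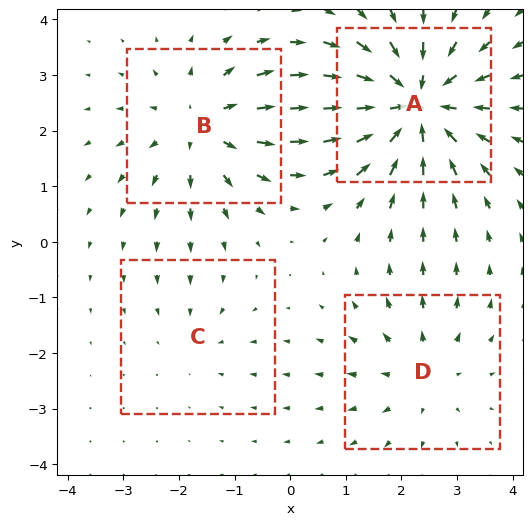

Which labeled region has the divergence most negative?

Divergence at each region's feature centre — A: about -7, B: about +4, C: about -2, D: about +3. Region A is most negative.

A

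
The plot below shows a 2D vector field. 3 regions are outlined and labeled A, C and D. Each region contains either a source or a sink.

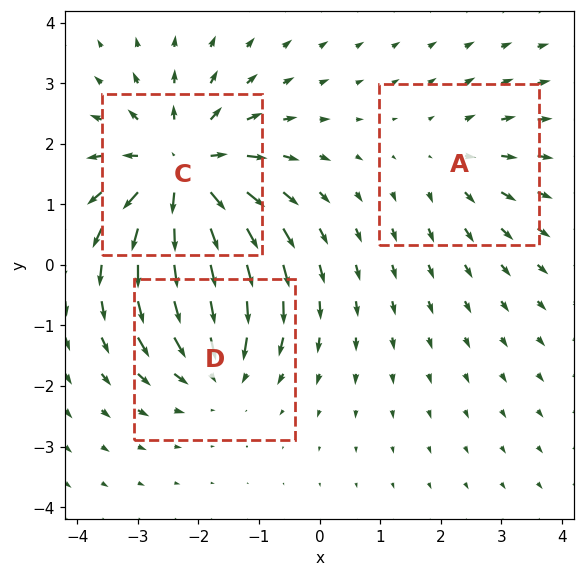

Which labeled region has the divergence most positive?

C

Divergence at each region's feature centre — A: about +2, C: about +5, D: about -3. Region C is most positive.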